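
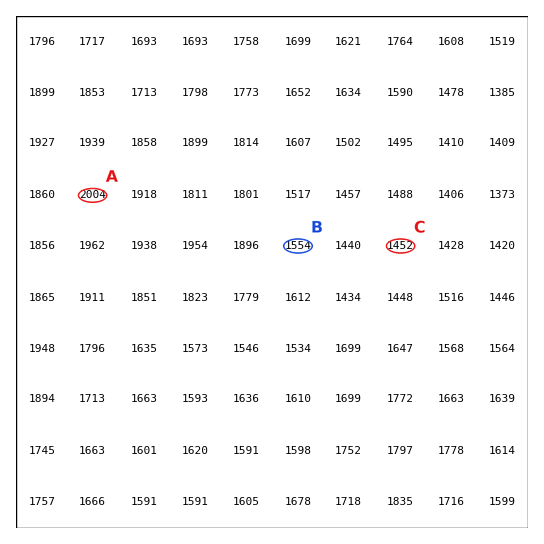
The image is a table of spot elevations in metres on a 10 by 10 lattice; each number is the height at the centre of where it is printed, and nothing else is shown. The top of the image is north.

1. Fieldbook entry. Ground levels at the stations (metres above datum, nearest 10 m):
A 2000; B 1550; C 1450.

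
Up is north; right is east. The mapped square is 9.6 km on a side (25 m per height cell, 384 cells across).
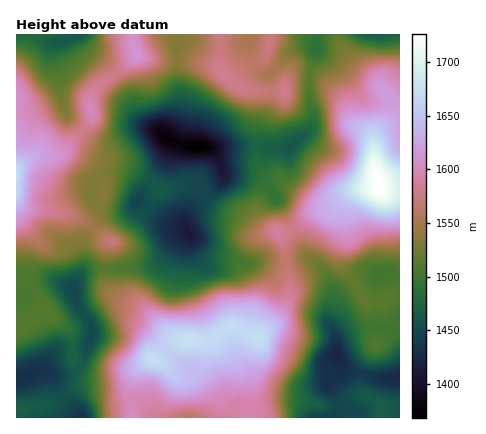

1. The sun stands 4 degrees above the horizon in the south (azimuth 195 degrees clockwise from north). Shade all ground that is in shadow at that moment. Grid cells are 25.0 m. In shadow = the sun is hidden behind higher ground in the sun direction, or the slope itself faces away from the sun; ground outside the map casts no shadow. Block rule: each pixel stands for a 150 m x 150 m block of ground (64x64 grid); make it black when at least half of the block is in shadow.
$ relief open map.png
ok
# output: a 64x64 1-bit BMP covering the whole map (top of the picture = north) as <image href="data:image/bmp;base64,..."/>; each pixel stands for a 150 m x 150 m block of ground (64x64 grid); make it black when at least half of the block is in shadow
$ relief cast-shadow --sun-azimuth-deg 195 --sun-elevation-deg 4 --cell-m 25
<image width="64" height="64" href="data:image/bmp;base64,Qk0+AgAAAAAAAD4AAAAoAAAAQAAAAEAAAAABAAEAAAAAAAACAAATCwAAEwsAAAIAAAAAAAAA////AAAAAAAAAAAAAAgAAAAAAAAAGAAAAAAAAAAIAADAAAAAAABwA8AAAAAAAHAfAAAAAAAAMD8AAAAAAAAAPAAAAAAAAAAAAAAAAAAAAAAAAAAAAAAAAAAB4AAAAAAAAAPgAAAAAAAAAeAAAAAAAAAAAAAAAAAAAAAAHgAA4AAAAAB/AAHgAADgAP+YM+AAAOAB/7x5gAABwAP/nPgAAAPAB///+AAAB8AP///4AAAHgB////gAAAcB////+AAAAAH////wAAAAAP////AAAAAAH///4AAAAAAH///gAAAAAAP//8AAAAAAA//8AAAAAAA//+AAAAAAAf//4AAAAAAB///AAAAAAAH//4B4AAAAAfx/AHgAAAAQ/A4AfAAAADD4AAB8AAAAAHgAPjwAAAAAOAB+PIAAAAAAAH4ZwAAAAAAAPADMAAAAAMA4AH8AAAAB/YAAPweAAAP/gAg/D8AAB//ACB8PwAAf/8AAHg9AAH//gAAADwAAf+YAAAAPA8B/gAAAAA8HwH8AAAAADwfAHAAAAAB+B8AAAAAAAPwHgAAAAAAA/A+AAAAAAADwHwAAAAAAAAA/AAAAAAABAH8AAAAAAAMA/jgAAAAAAwD+HAAAAAAAAP4cAAAAAAA//gwAAAABAD/+AAMAAAOAf//gB4AAAYB///AHAAABAf/8OAcAAAAD/w=="/>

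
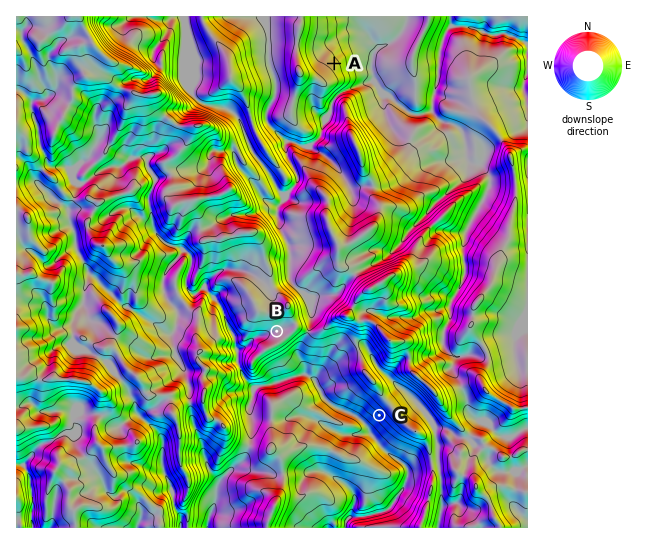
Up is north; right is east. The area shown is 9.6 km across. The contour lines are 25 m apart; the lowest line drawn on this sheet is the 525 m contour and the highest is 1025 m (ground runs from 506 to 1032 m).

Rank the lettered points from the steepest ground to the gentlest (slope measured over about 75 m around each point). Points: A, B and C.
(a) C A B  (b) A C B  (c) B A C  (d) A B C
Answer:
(a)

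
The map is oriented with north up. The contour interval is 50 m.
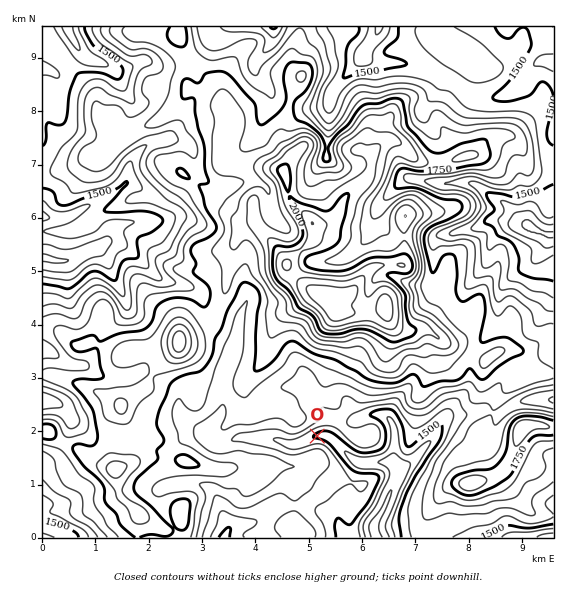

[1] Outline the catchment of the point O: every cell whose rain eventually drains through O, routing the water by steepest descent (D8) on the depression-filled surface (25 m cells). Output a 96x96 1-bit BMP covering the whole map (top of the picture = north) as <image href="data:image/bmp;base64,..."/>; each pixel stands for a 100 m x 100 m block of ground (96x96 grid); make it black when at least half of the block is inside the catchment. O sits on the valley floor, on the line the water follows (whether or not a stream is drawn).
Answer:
<image width="96" height="96" href="data:image/bmp;base64,Qk2+BAAAAAAAAD4AAAAoAAAAYAAAAGAAAAABAAEAAAAAAIAEAAATCwAAEwsAAAIAAAAAAAAA////AAAAAAAAAAAAAAAAAAAAAAAAAAAAAAAAAAAAAAAAAAAAAAAAAAAAAAAAAAAAAAAAAAAAAAAAAAAAAAAAAAAAAAAAAAAAAAAAAAAAAAAAAAAAAAAAAAAAAAAAAAAAAAAAAAAAAAAAAAAAAAAAAAAAAAAAAAAAAAAAAAAAAAAAAAAAAAAAAAAAAAAAAAAAAAAAAAAAAAAAAAAAAYAAAAAAAAAABgAD//8AAAAAAAAAB8A////AAAAAAAAAD//////gAAAAAAAAD//////wAAAAAAAAD//////wAAAAAAAAB//////wAAAAAAAAB//////gAAAAAAAAB//////AAAAAAAAAB/////+AAAAAAAAAB/////4AAAAAAAAAA/////4AAAAAAAAAAf///vwAAAAAAAAAAP///AAAAAAAAAAAAH///AAAAAAAAAAAAD///AAAAAAAAAAAAA///AAAAAAAAAAAAA///AAAAAAAAAAAAA///gAAAAAAAAAAAAf//wAAAAAAAAAAAAP//4AAAAAAAAAAAAH//8AAAAAAAAAAAAD//8AAAAAAAAAAAAB//8AAAAAAAAAAAAA//+AAAAAAAAAAAAA//+AAAAAAAAAAAAAD/+AAAAAAAAAAAAAB//AAAAAAAAAAAAAA//AAAAAAAAAAAAAAf/gAAAAAAAAAAAAAf/wAAAAAAAAAAAAAf/8AAAAAAAAAAAAAP/+AAAAAAAAAAAAAP//AAAAAAAAAAAAAP//AAAAAAAAAAAAAH/+AAAAAAAAAAAAAH/8AAAAAAAAAAAAAH/4AAAAAAAAAAAAAH/wAAAAAAAAAAAAAH/wAAAAAAAAAAAAAD/gAAAAAAAAAAAAAD/gAAAAAAAAAAAAAD/AAAAAAAAAAAAAAD+AAAAAAAAAAAAAAB8AAAAAAAAAAAAAAB4AAAAAAAAAAAAAAAwAAAAAAAAAAAAAAAAAAAAAAAAAAAAAAAAAAAAAAAAAAAAAAAAAAAAAAAAAAAAAAAAAAAAAAAAAAAAAAAAAAAAAAAAAAAAAAAAAAAAAAAAAAAAAAAAAAAAAAAAAAAAAAAAAAAAAAAAAAAAAAAAAAAAAAAAAAAAAAAAAAAAAAAAAAAAAAAAAAAAAAAAAAAAAAAAAAAAAAAAAAAAAAAAAAAAAAAAAAAAAAAAAAAAAAAAAAAAAAAAAAAAAAAAAAAAAAAAAAAAAAAAAAAAAAAAAAAAAAAAAAAAAAAAAAAAAAAAAAAAAAAAAAAAAAAAAAAAAAAAAAAAAAAAAAAAAAAAAAAAAAAAAAAAAAAAAAAAAAAAAAAAAAAAAAAAAAAAAAAAAAAAAAAAAAAAAAAAAAAAAAAAAAAAAAAAAAAAAAAAAAAAAAAAAAAAAAAAAAAAAAAAAAAAAAAAAAAAAAAAAAAAAAAAAAAAAAAAAAAAAAAAAAAAAAAAAAAAAAAAAAAAAAAAAAAAAAAAAAAAAAAAAAAAAAAAAAAAAAAAAAAAAAAAAAAAAAAAAAAAAAAAAAAAAAAAAAAAAAAAAAAAAAAAAAAAAAAAAAAAA="/>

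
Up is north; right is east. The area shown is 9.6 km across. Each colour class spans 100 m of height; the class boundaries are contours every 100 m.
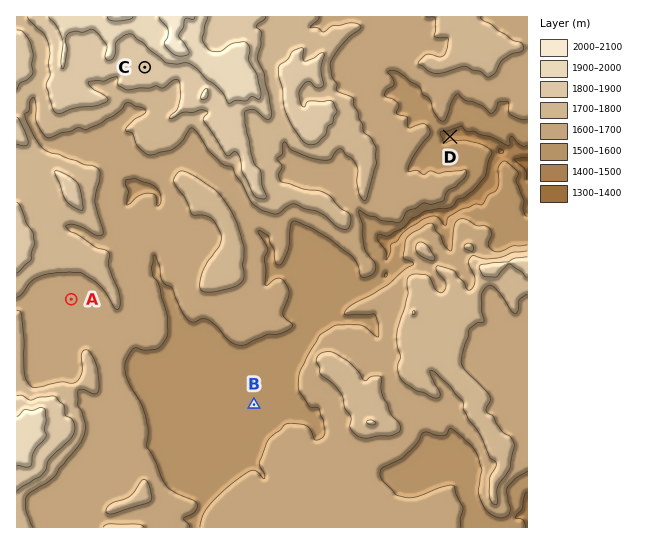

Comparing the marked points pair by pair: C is above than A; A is above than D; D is below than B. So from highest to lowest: C A B D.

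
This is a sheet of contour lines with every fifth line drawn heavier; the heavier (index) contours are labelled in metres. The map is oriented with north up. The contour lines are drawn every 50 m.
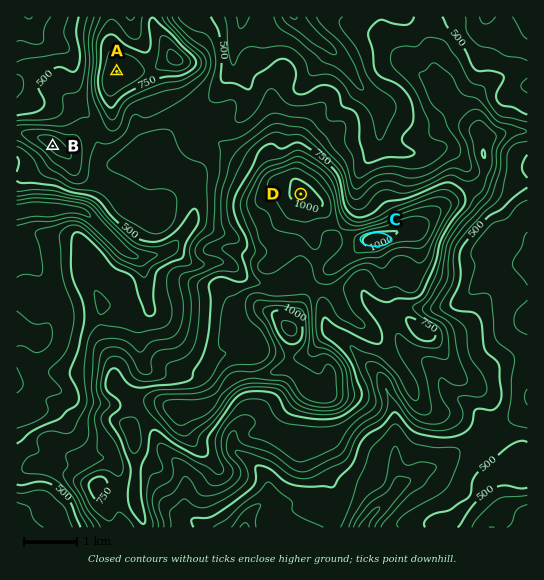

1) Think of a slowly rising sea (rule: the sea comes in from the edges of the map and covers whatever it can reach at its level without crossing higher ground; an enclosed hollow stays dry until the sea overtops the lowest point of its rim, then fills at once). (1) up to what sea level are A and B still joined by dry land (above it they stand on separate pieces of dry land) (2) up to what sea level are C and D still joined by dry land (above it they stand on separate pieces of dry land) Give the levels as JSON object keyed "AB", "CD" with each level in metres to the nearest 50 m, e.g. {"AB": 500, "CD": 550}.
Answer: {"AB": 600, "CD": 900}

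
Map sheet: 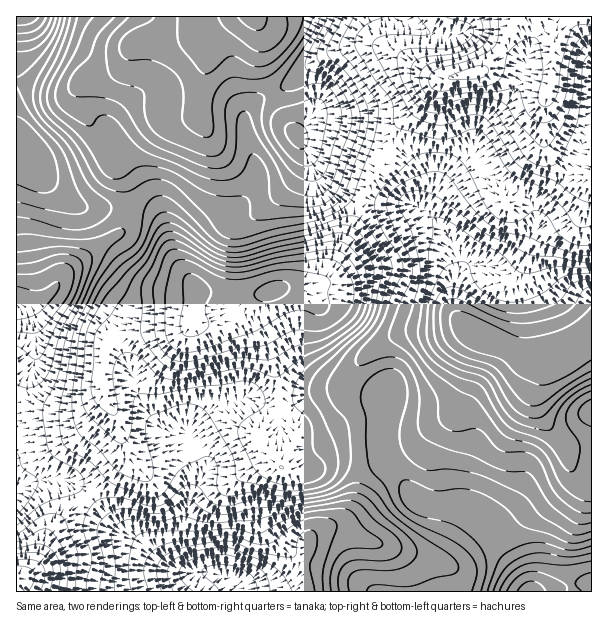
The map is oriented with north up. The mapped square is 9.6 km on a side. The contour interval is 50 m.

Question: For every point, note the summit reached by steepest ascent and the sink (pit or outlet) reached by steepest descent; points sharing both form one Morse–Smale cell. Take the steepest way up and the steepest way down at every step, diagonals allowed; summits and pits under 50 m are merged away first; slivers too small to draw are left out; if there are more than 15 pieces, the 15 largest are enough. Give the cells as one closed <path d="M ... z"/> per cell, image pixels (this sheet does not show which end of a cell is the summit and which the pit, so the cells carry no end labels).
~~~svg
<path d="M195 288l-4 37-21 5-41 2-15 5-8 5-4 29 0 19 14 27 8 35-2 7-6 9-28 29 25 27 30 20 24 21 15 6 31 1 11 4 9 4 7 7 0 5 168 0 1-8-3-12-10-18-9-7-25-7-24-11-12 0-10 4 25-11 8-9 5-9 4-19-2-66-6 1-30 14-23 0-1-5-14-22-8-44-8-21-13-24-1-9 2-7 6-6-47-1-12-3z"/><path d="M537 16l-21 1-10 24-8 15-12 12-9 5-33 6-11 8-11 15-26 27-6 12-6 21-20 35 4 3 15 4 31 1 15 9 13 13 8 10 10 24-6 26 0 22 3 8 7 8 15 11 16 6 29 16 42-3 26-20 0-167-31-12-7-5-8-10-2-36 8-22 2-47z"/><path d="M465 326l-10 0-21 6-27 0-23 10-13 8-21 24-6 12 2 15 10 17 21-4 9-9-2 20 1 31 25 38 13 10 17 2 18 0 16 10 14 14 34 46 8 16 22 0 21-8 18-1 1-100-8-2-10-8-10-29-20-24-8-18 0-12 6-25 8-8-26 1-17-10-28-12z"/><path d="M134 208l-6 1-6 21-56 41-16 23-15 8-19 3 1 187 22-12 20-2 13 4 17 14 27-28 6-9 2-7-8-35-14-27 0-19 4-29 8-5 15-5 41-2 22-6 2-39-19-25-11-32-6-9-12-8z"/><path d="M254 16l-20 0-18 10-10 11-11-1-19 6-36 0-8 5-8 15-11 11-26 7-5 10 2 20 42 73 2 24 18 4 12 8 6 9 10 29 11 17-3-16 11-21 19-17 25-12 11-13 6-12 2-16-9-27-3-21 4-11 12-10 10-4 1-5-9-23 0-28z"/><path d="M366 199l-4 2-2 12-32 63-4 4-13 4-30 4-14 4-13 10-2 7 1 9 13 24 8 21 8 44 14 22 1 5 23 0 35-17-11-21 2-15 10-16 15-15 13-8 23-10 27 0 21-6 11 0-9-9-3-8 0-22 6-26-10-24-8-10-13-13-15-9-31-1z"/><path d="M272 92l-17 10-9 11-2 6 3 21 9 27-2 16-6 12-11 13-30 15-14 14-9 15-2 12 4 9 8 14 7 5 27 4 23 0 30-8 21-2 19-4 7-6 32-63 4-13-32-14-16-15-18-34-16-23z"/><path d="M375 44l-22 2-26 9-21 13-18 17-16 8 10 21 16 23 18 34 16 15 31 13 7-16 14-21 6-21 6-12 26-27 11-15 11-7-10-2-33-23z"/><path d="M386 404l-9 10-18 2-3 3 2 66-3 15-6 13-8 9-21 8 18-1 24 11 25 7 13 13 6 12 4 20 118 0-2-8-10-17-28-37-14-14-16-10-18 0-17-2-13-10-25-38-1-31 2-11z"/><path d="M515 16l-261 1 8 21 0 28 4 15 5 11 2 0 15-7 18-17 18-12 36-12 15 0 14 5 49 30 39-6 9-5 14-17 12-24z"/><path d="M89 498l-35 29-8 10-10 29-10 10-10 3 1 13 223-1 0-4-7-7-9-4-11-4-31-1-15-6-24-21-30-20z"/><path d="M233 16l-216 0-1 65 34 10 15 1 19-12 18-2 11-5 11-11 8-15 8-5 36 0 19-6 11 1 10-11z"/><path d="M21 138l-5 0 0 165 11 1 8-2 15-8 16-23 38-29 13-7 9-11 2-15-44-1-10-4-31-27-9-25z"/><path d="M86 80l-21 12-15-1-33-9-1 55 8 2 7 8 12 30 31 27 10 4 44 0 0-13-2-12-42-73-2-20z"/><path d="M591 16l-53 1 16 19-2 47-8 22 2 36 8 10 34 17 4-1z"/>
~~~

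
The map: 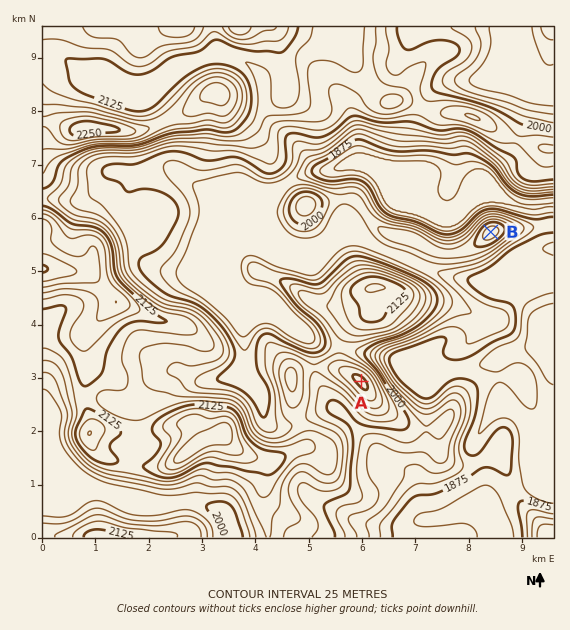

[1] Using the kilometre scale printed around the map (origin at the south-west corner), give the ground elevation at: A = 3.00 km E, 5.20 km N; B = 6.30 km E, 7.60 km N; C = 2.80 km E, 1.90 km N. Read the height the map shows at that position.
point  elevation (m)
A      1935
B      1935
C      2195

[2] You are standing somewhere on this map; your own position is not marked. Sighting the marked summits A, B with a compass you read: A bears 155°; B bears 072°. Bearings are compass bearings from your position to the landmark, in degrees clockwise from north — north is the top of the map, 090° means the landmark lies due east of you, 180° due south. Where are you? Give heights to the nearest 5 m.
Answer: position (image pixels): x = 318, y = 288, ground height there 2020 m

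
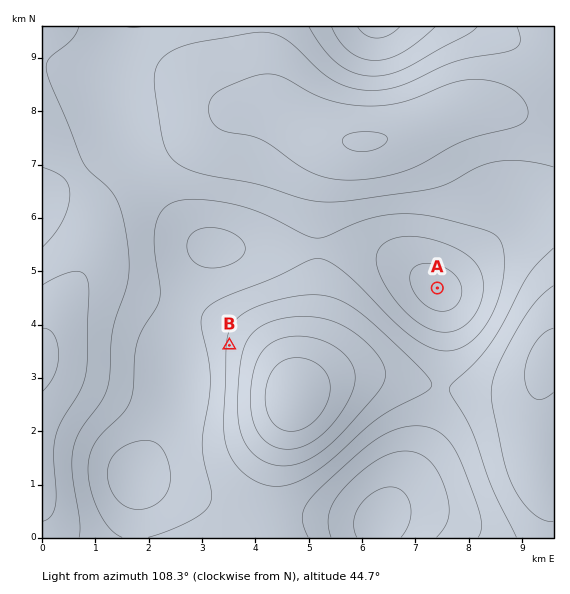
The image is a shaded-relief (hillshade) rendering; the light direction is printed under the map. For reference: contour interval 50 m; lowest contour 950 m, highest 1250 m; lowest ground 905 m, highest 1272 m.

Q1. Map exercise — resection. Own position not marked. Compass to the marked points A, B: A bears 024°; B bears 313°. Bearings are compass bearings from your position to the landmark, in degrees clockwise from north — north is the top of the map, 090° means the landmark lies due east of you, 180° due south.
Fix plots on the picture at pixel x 358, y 466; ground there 1180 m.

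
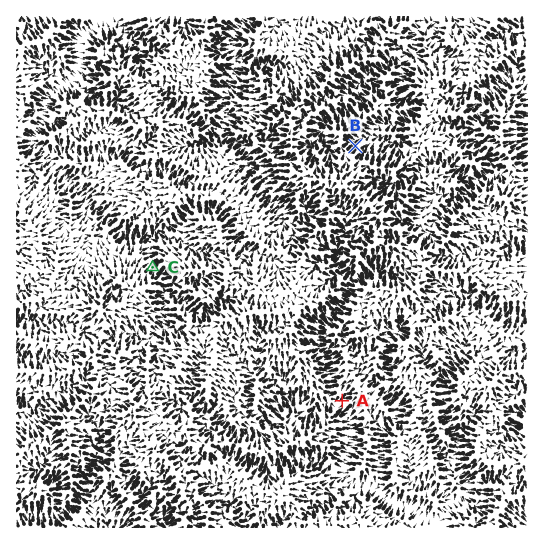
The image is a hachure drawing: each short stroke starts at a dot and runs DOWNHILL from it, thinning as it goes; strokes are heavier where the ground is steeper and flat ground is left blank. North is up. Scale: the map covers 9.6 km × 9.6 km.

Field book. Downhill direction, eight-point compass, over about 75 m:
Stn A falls SW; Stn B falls NE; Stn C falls NE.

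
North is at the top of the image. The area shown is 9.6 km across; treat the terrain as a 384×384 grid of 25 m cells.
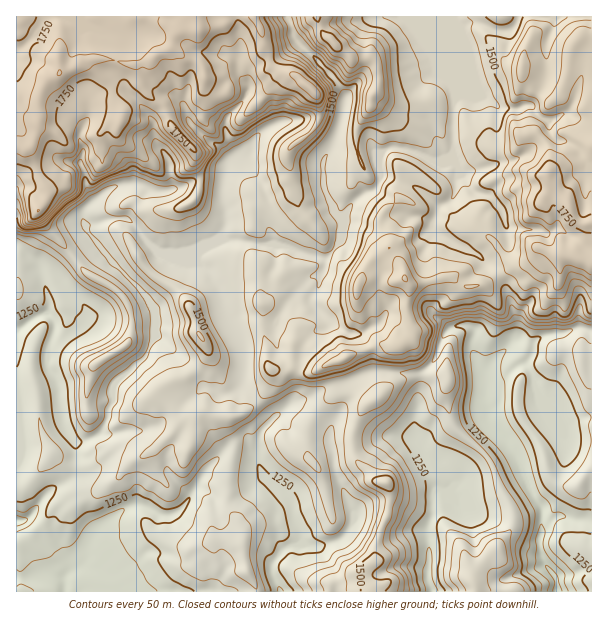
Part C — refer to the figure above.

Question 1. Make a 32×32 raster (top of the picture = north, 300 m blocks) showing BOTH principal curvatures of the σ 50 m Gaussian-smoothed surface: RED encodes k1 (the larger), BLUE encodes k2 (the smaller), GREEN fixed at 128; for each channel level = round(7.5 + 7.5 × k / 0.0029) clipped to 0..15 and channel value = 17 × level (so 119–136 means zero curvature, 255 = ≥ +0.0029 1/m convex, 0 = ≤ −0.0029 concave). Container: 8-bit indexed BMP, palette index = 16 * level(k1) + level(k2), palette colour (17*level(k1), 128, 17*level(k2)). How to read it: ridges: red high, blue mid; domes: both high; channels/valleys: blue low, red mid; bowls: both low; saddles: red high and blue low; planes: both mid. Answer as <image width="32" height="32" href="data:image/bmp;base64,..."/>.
<image width="32" height="32" href="data:image/bmp;base64,Qk02CAAAAAAAADYEAAAoAAAAIAAAACAAAAABAAgAAAAAAAAEAAATCwAAEwsAAAABAAAAAAAAAIAAABGAAAAigAAAM4AAAESAAABVgAAAZoAAAHeAAACIgAAAmYAAAKqAAAC7gAAAzIAAAN2AAADugAAA/4AAAACAEQARgBEAIoARADOAEQBEgBEAVYARAGaAEQB3gBEAiIARAJmAEQCqgBEAu4ARAMyAEQDdgBEA7oARAP+AEQAAgCIAEYAiACKAIgAzgCIARIAiAFWAIgBmgCIAd4AiAIiAIgCZgCIAqoAiALuAIgDMgCIA3YAiAO6AIgD/gCIAAIAzABGAMwAigDMAM4AzAESAMwBVgDMAZoAzAHeAMwCIgDMAmYAzAKqAMwC7gDMAzIAzAN2AMwDugDMA/4AzAACARAARgEQAIoBEADOARABEgEQAVYBEAGaARAB3gEQAiIBEAJmARACqgEQAu4BEAMyARADdgEQA7oBEAP+ARAAAgFUAEYBVACKAVQAzgFUARIBVAFWAVQBmgFUAd4BVAIiAVQCZgFUAqoBVALuAVQDMgFUA3YBVAO6AVQD/gFUAAIBmABGAZgAigGYAM4BmAESAZgBVgGYAZoBmAHeAZgCIgGYAmYBmAKqAZgC7gGYAzIBmAN2AZgDugGYA/4BmAACAdwARgHcAIoB3ADOAdwBEgHcAVYB3AGaAdwB3gHcAiIB3AJmAdwCqgHcAu4B3AMyAdwDdgHcA7oB3AP+AdwAAgIgAEYCIACKAiAAzgIgARICIAFWAiABmgIgAd4CIAIiAiACZgIgAqoCIALuAiADMgIgA3YCIAO6AiAD/gIgAAICZABGAmQAigJkAM4CZAESAmQBVgJkAZoCZAHeAmQCIgJkAmYCZAKqAmQC7gJkAzICZAN2AmQDugJkA/4CZAACAqgARgKoAIoCqADOAqgBEgKoAVYCqAGaAqgB3gKoAiICqAJmAqgCqgKoAu4CqAMyAqgDdgKoA7oCqAP+AqgAAgLsAEYC7ACKAuwAzgLsARIC7AFWAuwBmgLsAd4C7AIiAuwCZgLsAqoC7ALuAuwDMgLsA3YC7AO6AuwD/gLsAAIDMABGAzAAigMwAM4DMAESAzABVgMwAZoDMAHeAzACIgMwAmYDMAKqAzAC7gMwAzIDMAN2AzADugMwA/4DMAACA3QARgN0AIoDdADOA3QBEgN0AVYDdAGaA3QB3gN0AiIDdAJmA3QCqgN0Au4DdAMyA3QDdgN0A7oDdAP+A3QAAgO4AEYDuACKA7gAzgO4ARIDuAFWA7gBmgO4Ad4DuAIiA7gCZgO4AqoDuALuA7gDMgO4A3YDuAO6A7gD/gO4AAID/ABGA/wAigP8AM4D/AESA/wBVgP8AZoD/AHeA/wCIgP8AmYD/AKqA/wC7gP8AzID/AN2A/wDugP8A/4D/AKeHhoiHh4eGhoaVhZXngKW2x5anyMmSk7bIpNPHs5Knl4eHh4eHd4eXl4eGx5STp5aEx9jFk4KFqLem14NwlpWYh4eGh4eHhpaYmIe3hYWFdJJkxsa3g4TYo9q1hKO4qLSnh5Z2h4enl4eXh6iXl4aFyIKE9nNztrVzlNaWgaeGo7SXp5ZzlIOThJiWmIeGhYbYhGP3lpWVdnd22KaShIWog5aYp6eEl8mClqeGhoZ1hsaClfW3hYaHhqfHgZe3p5anhoaGt5anlMaDp4Z2hYXHo5Xm6aaFh4d214WC2JTHdqiohZeGuKiE2ISVpnSXuLiCyKaWhXWHdaXXg4XXdZV2t4WDk5WFlqanpoWEhLmXl3PXhHR1dpbH5oN0xpZ2lYa3c8bFtJaFlpemx8eUg5endKamhoWFltZjhaa3dnaVhreD1qaCuJiHhpeGlsWEc5anlci5hnO3tXR2toZ3dqeWp3O1xnGXqKiXdZZ1pciDo4KEhri2k7fZg3a2loZ1p7aElMj4lYCGl6WmpoS2x7X398VxgJKhxMeDhpaUqIWnpZSFlKX355KEhPilhLWFp4SW6PTo2dqgxoOWhZWot6eUx5WGdGT2g4TX53SFt3WnhoSRkpWn6aCgcrRzkoCAkZaTl4d2ZPeDdPeUdYW3hZeFhMamhNaRsKWE18LV1/jRqJaXhIT2tIK155WGhbiXhoWV56aExbSlx8fnkaPG16CXhnTG96SA57aFhoeGp5eHhoTGx5X4pLe4prSVlpXUpZZ0leZ1cteldXeHl5e5lpaUk4PXlsdzl4aDhaW3p8e3gZT3hoSX1oKGhoaFlJSEhae1c7a4t4SFhJa3gtijppXy5XB0hbSCqJeGloWXl4aX2JWFlraEpIWomJeBwqOkxsD5pYCDt8e3xvi1hIeXlbeWhJSUx7bHk4Wnk3PJt9eEorfo07FwgoCAkOWDl5WWx4WFqKKjpZW4hKS0pZW2poWUpqWw+saS+LD3s3KHhKfWdIaW1pLIt4SFhJOkx9mXdriVtLDXpOakcPf3kXOEyPZzdLakkpKThoWYlsVyxZWVhra3oMjHhJD389DB1XCTxveAxZOnp5eXlJiU18izt5eHt3WWhai3kfaA15D1x3Bw4bKR+KWGh5eUh4SyorKCloa2hXaGppLGlJO42LDltbX7xGD4x4WXqIV2dMajxreWdbjIhZaGlpeFg+imkqWn+OeQ07DWdXaGh4aGtrd0t4aGlre3t7ent6a2tYWEptS2gKL41LaFh4d3hZe1yISnh5V2t3aGdnaGppSmdXTXtmC0+ca2t4aGh4eFyIPng6iXmHWmh4eHh4aXl7e3k/eUoOfDY3OUhYeHh5WkkcWilLQ="/>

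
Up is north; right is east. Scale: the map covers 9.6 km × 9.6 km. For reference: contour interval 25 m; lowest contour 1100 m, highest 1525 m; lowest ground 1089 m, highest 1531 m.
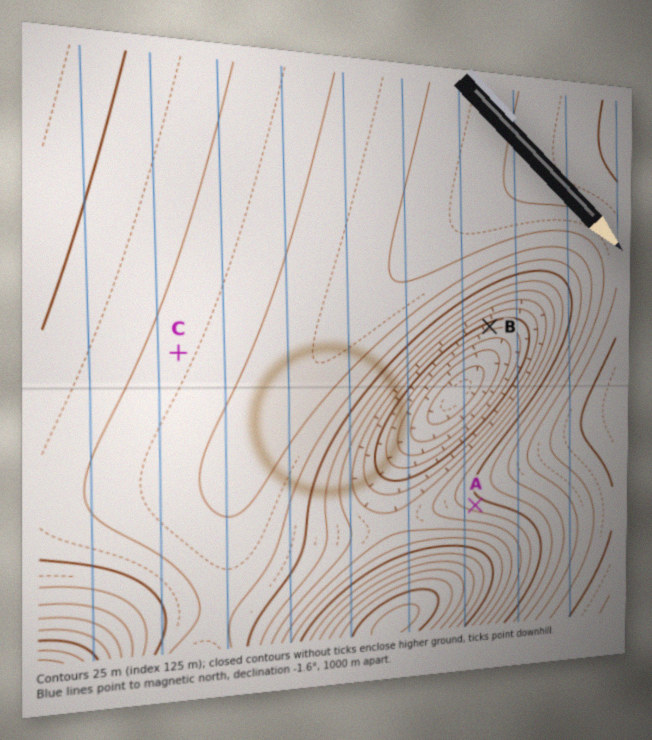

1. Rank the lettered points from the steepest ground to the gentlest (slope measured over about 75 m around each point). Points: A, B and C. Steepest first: B A C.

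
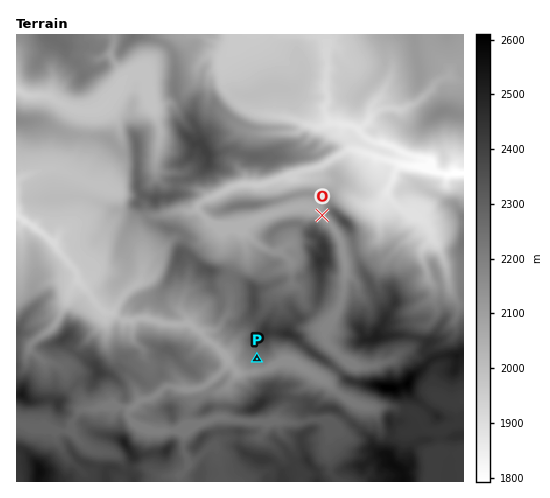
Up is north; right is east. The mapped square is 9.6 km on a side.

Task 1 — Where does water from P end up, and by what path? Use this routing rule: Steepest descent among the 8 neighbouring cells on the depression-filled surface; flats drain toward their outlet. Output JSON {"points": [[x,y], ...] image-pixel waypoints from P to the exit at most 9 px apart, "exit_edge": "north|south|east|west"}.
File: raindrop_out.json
{"points": [[257, 359], [256, 368], [249, 373], [239, 373], [232, 366], [224, 357], [217, 347], [208, 340], [200, 331], [190, 324], [181, 324], [172, 324], [162, 323], [153, 320], [144, 318], [134, 320], [125, 320], [116, 315], [106, 312], [97, 305], [91, 296], [83, 287], [78, 278], [74, 269], [67, 260], [59, 250], [52, 241], [42, 233], [33, 227], [24, 221], [17, 217]], "exit_edge": "west"}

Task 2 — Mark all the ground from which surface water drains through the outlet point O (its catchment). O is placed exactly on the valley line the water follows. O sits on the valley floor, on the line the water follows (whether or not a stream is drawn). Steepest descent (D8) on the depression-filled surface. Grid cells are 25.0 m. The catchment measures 5.085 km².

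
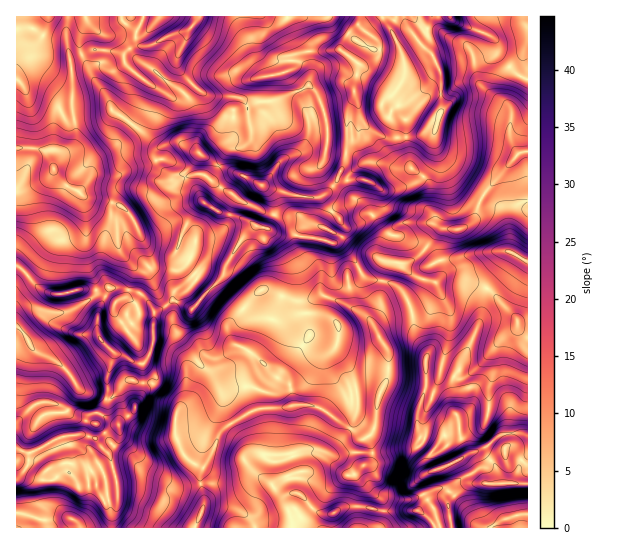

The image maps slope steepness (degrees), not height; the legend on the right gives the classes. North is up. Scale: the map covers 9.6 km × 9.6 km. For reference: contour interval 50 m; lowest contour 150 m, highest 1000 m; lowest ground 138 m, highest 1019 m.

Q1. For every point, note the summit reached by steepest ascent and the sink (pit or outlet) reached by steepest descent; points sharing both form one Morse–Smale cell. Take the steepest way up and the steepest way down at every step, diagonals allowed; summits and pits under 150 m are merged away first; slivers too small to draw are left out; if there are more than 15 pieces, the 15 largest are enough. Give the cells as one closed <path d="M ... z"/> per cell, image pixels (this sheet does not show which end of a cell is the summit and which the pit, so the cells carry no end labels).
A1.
<path d="M431 16l-188 0 1 11 5 11 4 21 10 16 8 1 16-5 17 20 5 14 0 28-2 8-8 11-16 8 1-9-11-29-18-17-6 0-16 6-1 26-26 19-27-13-8 0-12 4-48-38-6-15-13-17-9-22-10 2-2 2 1 51 4 17 0 11-3 7-10 9-9 13-9-16-10-3-19 1 0 116 23 23 11 5 9 2 19-6 19 2 12-3-4 9 10 5 0 12 11 15 13-12-2-11-6-6-7-2 4-5 5-18 0-10 18 13 9 20 6 7 8-5 17 9 32-32 4-14 17-28 11-10 7 3 7-1 6-14 0-7-6-13-6-8 27 10 29 2 16-12 10-23 2-43 8-23 8 26 7 9 11 5 8 3 24-2 23-8 5-18-1-40-8-17-13-12 8-8z"/><path d="M386 281l-3 0-2 5-1 25-8 11 16 29 0 24-11 26-4 30-6 6-5 2-9-10-32-21-8-3-19 0-5-20-18-12-8-10-16 16 0 15 6 16-26 15-8 9-4 13-14 24-1 11 4 13 0 11-9 22 239 0-1-5-14-13 8-10 6-3 9 0 5 6 20-19 33-1-5-18-12-12-7-2 13-6 12-10 21-2 6 2 0-109-10-2-1-5-26-28-2-2-4 2-8 38-16 32-2 10-6 7 2 33-2 1-11-13-18-8 3-6 0-34-12-18-3-22-7-16-7-8z"/><path d="M267 187l-3 0 5 6 6 13 0 7-6 14-7 1-7-3-11 10-17 28-4 14-32 32-17-9-7 5 5 10 1 11 6 9 16 17 18 7 5 0 8-4 11-10 9 4 17 14 8 10 18 12 5 20 19 0 8 3 32 21 9 10 3 0 8-8 4-30 11-26 0-24-16-29 9-15-1-13 3-12-18-5-14-23-15-12 5-4 4-9-5-10-19-22-31-2z"/><path d="M450 16l-17 0-5 9-1 9-8 8 13 12 9 24 0 33-8 23 2 21-4 12-13 14-27 10-8 0-17-11-23 0-5-3-3 8-15 12 20 22 5 10-4 9-5 4 15 12 10 20 10 6 12 1 6-18 14 1 12-5 26-30 18 0 10-4 4-4 6-18 8-13 32-37 9-2 0-72-13-6-16-18-2-12-6-7-32-12z"/><path d="M242 16l-45 0-2 7-8 8-16 4-20 10-14 0-14 10-12-4-18-2-10 4 0 5 9 19 13 17 6 15 28 20 18 16 4 2 10-4 8 0 27 13 26-19 1-26 16-6 6 0 18 17 11 29-1 9 16-8 8-11 2-8 0-28-5-14-17-20-16 5-8-1-10-16-4-21-5-11z"/><path d="M133 380l-6 0-14 17-6 2-6 14 8 7 9 4 2 7-4 12-11 8 6 7 6 25 0 22-5 10 0 12 82 1 10-22 0-11-4-13 3-13-19-14-8-17-1-13 4-19-28-23-13 0z"/><path d="M166 305l-11 8-2 30-8 20-6 1-17-9-9-2-6 25 0 20 6-1 14-17 24 3 12 12 14 8 2 7-4 15 1 13 8 17 10 9 9 4 12-21 4-13 8-9 26-15-6-16 0-15 16-16-9-8-16-10-20 14-5 0-18-7-19-21-4-16z"/><path d="M85 16l-69 1 0 130 19 1 10 3 9 16 9-13 10-9 3-7 0-11-4-17-1-51 10-5-1-17 7-14z"/><path d="M438 232l-23 27-12 5-14-1-6 18 15 6 11 16 4 14 2 16 12 18 0 34-3 6 18 8 12 13-1-34 6-7 2-10 16-32 10-40-37-16-13 8 4-7 0-9-6-22z"/><path d="M527 152l-8 1-32 37-8 13-6 18-4 4-10 4-17 0-3 4-4 10 6 22 0 14 9-6 37 15 20-23 4-13 12 8 5 1z"/><path d="M53 403l-14 0-5 2-18 17 0 56 2 1 4-4 5 0 12 5 14 0 10-8 6 0 10 13 16 0 10 16 12-2 0-16-6-25-6-7 4 0 10-12 0-14-20-12-6 0-6 5-5 15-19 4-4-14-2-17z"/><path d="M102 295l-8 1-27 16-8 1-18-4-12 0-12 9-1 8 7 5 8 15 7 7 24 12 20 26 24 8 2-5-1-16 6-25-13-14-3-6 0-18 8-18z"/><path d="M355 96l-7 17-1 40-2 9-6 16 4 2 23 0 17 11 15-2 20-8 14-16 3-10 0-24-8 0-14 6-24 2-8-3-11-5-7-9z"/><path d="M17 327l-1 94 2 0 11-12 10-6 14 0 4 3 2 17 4 14 19-4 5-15 6-5 8 2 6-16-25-8-20-26-24-12-7-7-8-15z"/><path d="M69 472l-6 0-10 8-14 0-12-5-5 0-5 4-1 34 25 7 30-1 8 6 0 3 32 0 1-13 4-6 1-10-12 2-10-16-16 0z"/>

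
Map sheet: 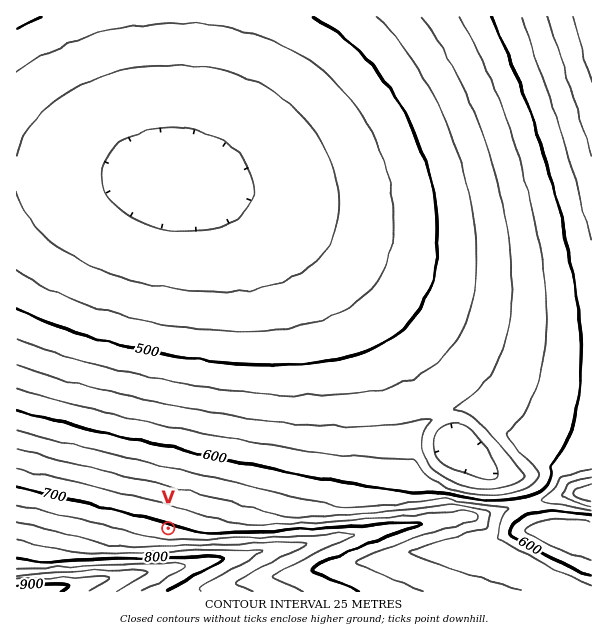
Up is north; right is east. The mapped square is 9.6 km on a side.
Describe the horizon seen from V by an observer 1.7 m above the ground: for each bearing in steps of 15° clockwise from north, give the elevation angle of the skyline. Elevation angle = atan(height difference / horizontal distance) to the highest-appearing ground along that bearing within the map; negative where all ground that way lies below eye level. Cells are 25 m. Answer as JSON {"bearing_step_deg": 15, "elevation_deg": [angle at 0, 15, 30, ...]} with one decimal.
{"bearing_step_deg": 15, "elevation_deg": [-1.5, -1.4, -0.8, -0.2, -0.7, -0.8, 0.1, 2.8, 5.6, 8.0, 9.9, 11.0, 11.5, 11.2, 10.1, 8.3, 5.9, 2.6, 1.2, -0.1, -1.4, -2.3, -2.7, -1.3]}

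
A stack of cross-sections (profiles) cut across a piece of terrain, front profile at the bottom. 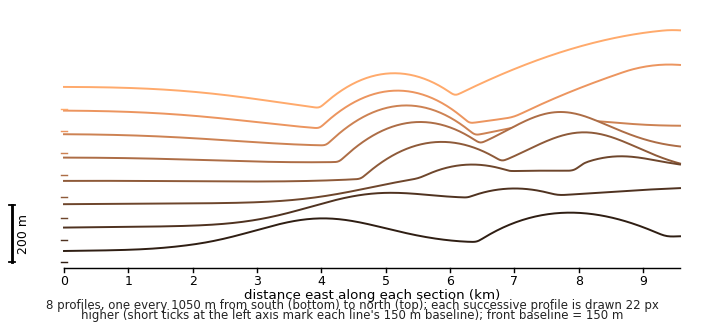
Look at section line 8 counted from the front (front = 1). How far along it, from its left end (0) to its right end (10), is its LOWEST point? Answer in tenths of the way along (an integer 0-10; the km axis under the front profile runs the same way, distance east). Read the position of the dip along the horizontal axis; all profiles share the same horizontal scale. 4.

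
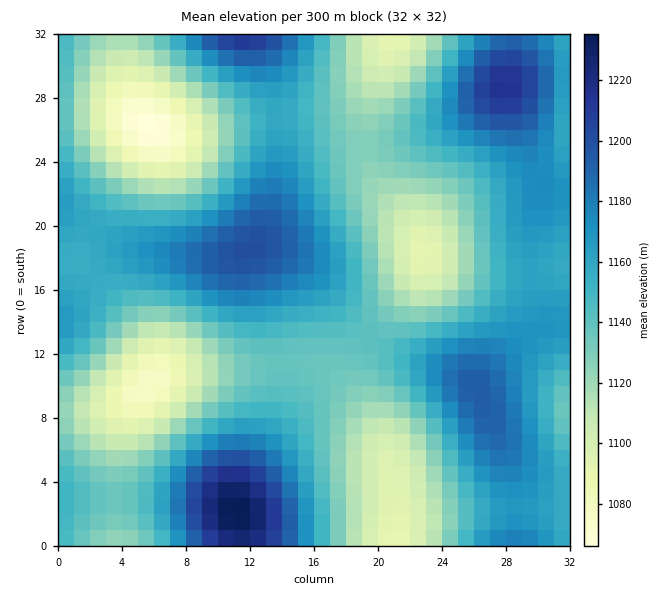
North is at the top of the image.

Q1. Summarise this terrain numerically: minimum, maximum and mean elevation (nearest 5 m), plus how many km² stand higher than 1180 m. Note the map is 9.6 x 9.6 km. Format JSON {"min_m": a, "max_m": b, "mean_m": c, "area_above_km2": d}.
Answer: {"min_m": 1065, "max_m": 1235, "mean_m": 1145, "area_above_km2": 13.6}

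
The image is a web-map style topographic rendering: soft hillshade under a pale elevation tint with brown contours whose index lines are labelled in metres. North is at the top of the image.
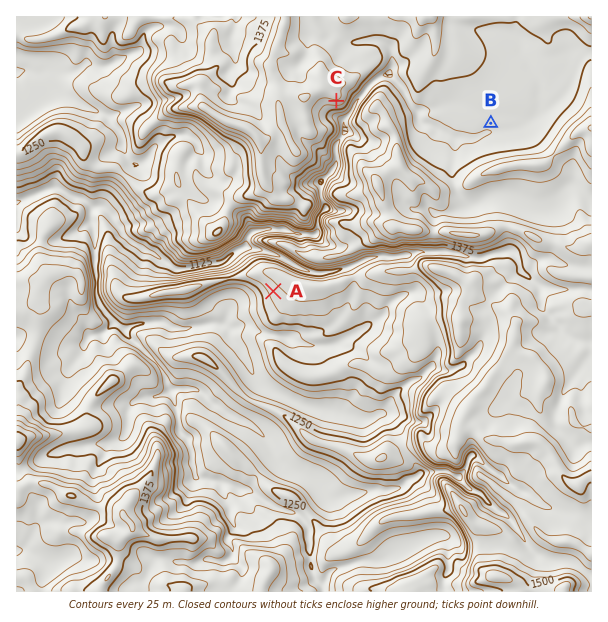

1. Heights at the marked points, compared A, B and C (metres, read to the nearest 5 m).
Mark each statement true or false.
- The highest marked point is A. false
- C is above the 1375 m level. true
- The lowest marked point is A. true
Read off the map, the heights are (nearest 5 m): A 1285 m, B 1355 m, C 1420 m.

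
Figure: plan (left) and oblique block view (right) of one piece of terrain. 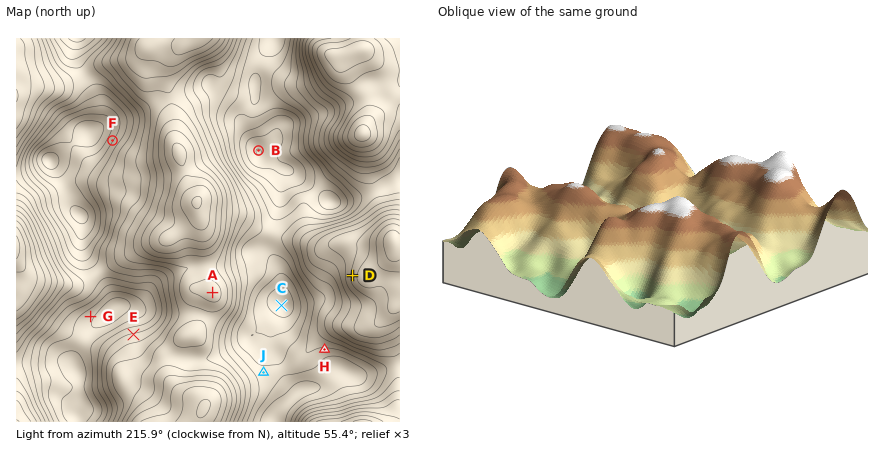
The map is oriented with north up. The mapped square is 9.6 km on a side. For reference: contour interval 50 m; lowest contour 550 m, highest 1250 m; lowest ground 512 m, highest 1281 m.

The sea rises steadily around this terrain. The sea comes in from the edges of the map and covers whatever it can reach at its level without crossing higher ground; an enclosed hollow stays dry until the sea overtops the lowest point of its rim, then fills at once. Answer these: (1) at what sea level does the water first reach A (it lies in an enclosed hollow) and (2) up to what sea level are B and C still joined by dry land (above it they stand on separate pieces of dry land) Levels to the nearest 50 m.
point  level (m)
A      800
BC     1000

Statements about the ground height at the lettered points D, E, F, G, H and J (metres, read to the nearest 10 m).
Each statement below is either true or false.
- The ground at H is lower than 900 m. false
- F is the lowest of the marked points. false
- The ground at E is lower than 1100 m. true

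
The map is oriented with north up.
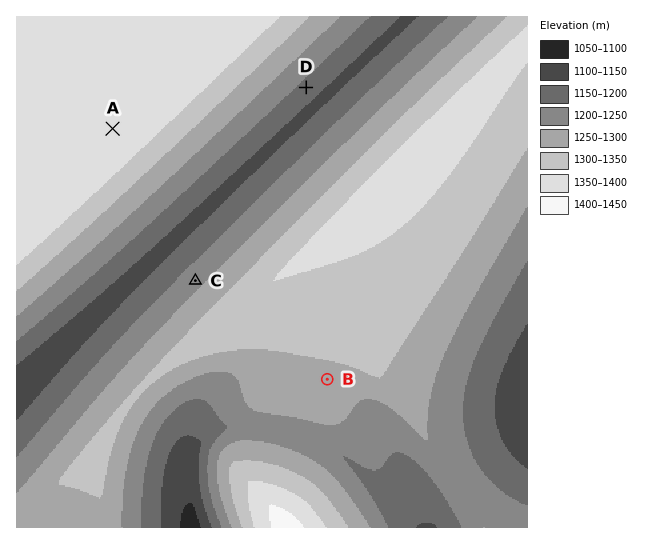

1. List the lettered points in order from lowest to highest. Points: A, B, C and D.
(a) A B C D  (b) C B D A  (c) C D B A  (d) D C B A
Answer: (d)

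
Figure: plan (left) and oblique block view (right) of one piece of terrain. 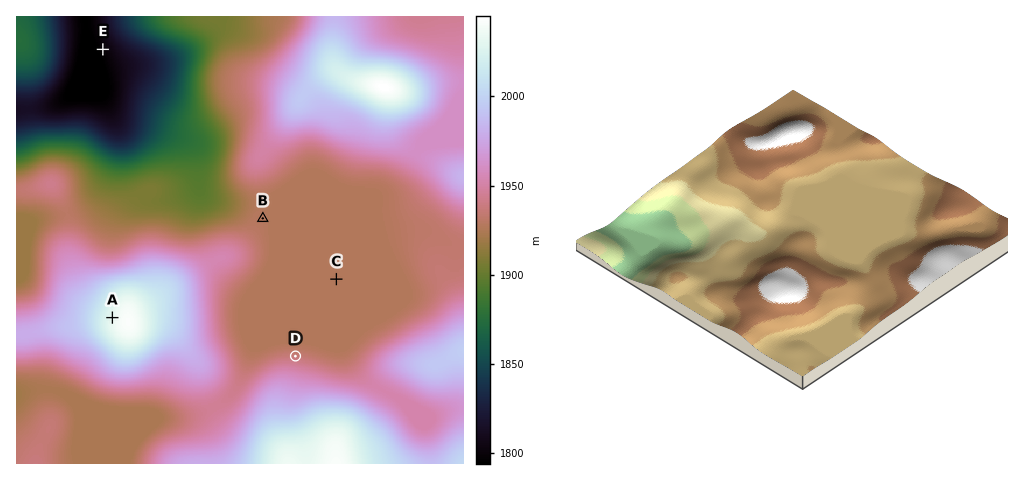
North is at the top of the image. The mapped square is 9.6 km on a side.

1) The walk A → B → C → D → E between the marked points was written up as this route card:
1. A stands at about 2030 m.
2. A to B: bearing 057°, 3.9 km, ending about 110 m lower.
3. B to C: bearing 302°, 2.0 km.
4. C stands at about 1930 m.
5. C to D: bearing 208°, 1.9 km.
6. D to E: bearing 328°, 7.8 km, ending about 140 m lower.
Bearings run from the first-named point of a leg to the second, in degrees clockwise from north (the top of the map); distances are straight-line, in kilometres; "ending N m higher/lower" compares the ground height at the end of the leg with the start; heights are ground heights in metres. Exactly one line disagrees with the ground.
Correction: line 3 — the bearing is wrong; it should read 130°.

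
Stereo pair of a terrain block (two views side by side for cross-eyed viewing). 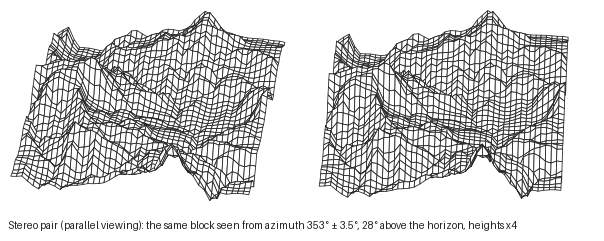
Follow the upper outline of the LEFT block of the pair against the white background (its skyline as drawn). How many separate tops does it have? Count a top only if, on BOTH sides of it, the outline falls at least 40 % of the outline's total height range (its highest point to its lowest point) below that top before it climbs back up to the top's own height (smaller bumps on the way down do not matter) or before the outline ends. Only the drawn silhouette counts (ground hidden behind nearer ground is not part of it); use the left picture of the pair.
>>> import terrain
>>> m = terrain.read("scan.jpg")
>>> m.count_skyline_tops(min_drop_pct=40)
0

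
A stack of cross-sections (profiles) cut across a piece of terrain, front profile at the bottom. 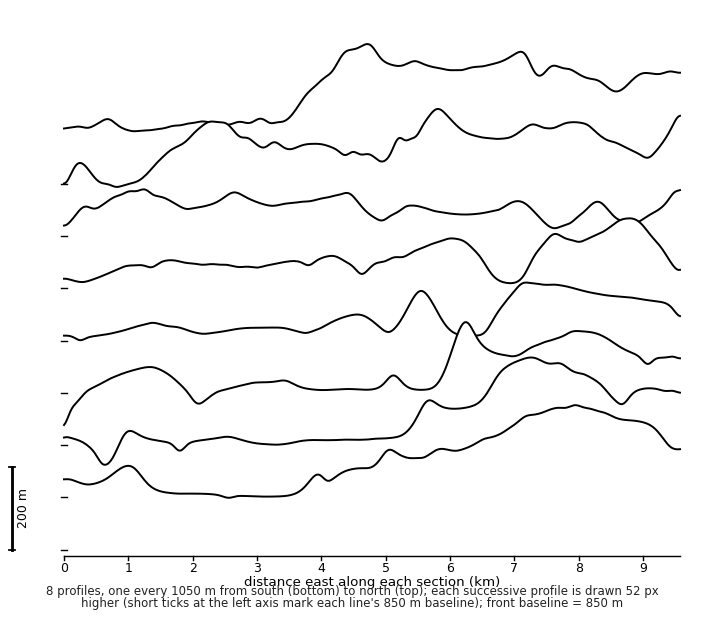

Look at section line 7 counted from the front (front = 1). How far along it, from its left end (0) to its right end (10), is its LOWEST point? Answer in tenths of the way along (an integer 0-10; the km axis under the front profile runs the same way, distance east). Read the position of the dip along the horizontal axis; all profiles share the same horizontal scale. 1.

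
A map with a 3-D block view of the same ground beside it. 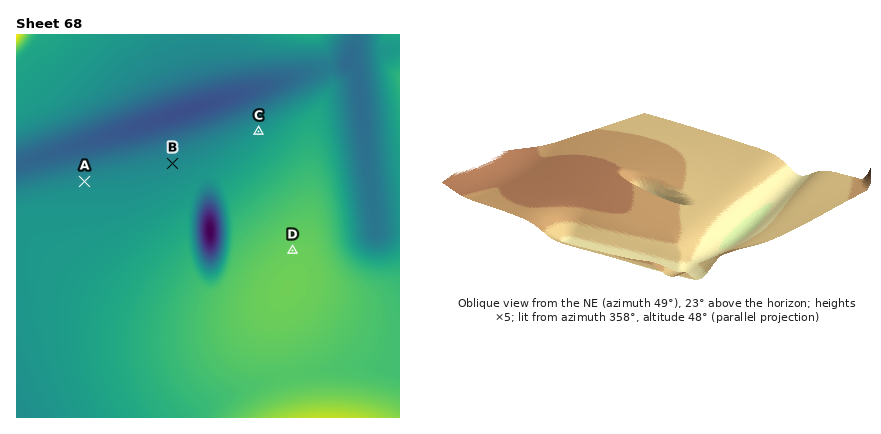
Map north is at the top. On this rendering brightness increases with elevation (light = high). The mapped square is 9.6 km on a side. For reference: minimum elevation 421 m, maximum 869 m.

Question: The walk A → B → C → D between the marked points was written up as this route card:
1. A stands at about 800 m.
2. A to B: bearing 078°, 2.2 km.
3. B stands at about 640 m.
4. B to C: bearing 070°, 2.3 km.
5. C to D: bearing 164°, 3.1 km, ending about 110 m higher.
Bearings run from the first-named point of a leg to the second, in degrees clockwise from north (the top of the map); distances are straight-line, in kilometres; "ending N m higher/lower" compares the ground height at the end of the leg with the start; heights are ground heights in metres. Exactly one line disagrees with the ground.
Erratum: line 1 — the height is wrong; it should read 640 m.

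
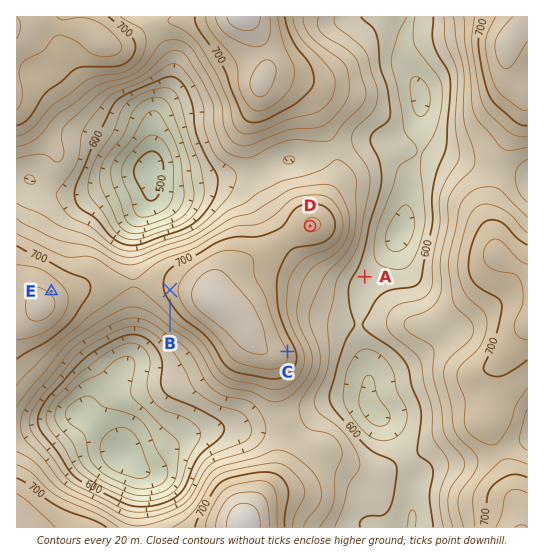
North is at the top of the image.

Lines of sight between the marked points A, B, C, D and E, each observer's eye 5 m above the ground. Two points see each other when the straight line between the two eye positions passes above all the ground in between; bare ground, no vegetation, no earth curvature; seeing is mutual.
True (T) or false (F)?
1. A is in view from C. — T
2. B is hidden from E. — F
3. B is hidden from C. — T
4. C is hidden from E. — T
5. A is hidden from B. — T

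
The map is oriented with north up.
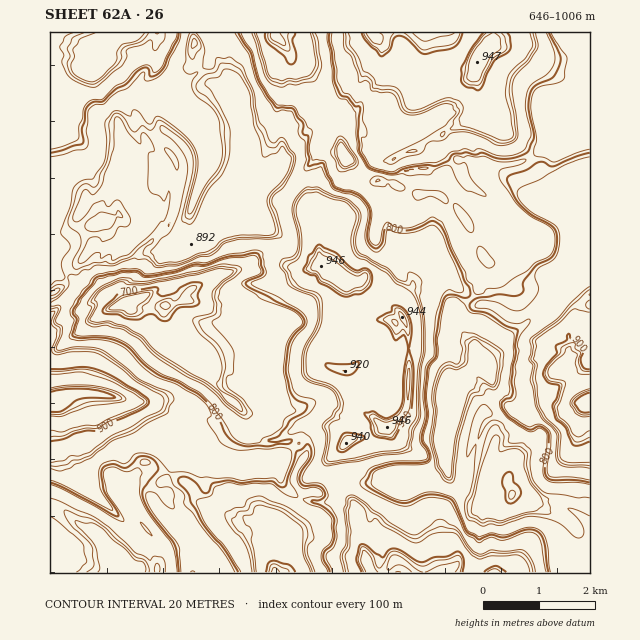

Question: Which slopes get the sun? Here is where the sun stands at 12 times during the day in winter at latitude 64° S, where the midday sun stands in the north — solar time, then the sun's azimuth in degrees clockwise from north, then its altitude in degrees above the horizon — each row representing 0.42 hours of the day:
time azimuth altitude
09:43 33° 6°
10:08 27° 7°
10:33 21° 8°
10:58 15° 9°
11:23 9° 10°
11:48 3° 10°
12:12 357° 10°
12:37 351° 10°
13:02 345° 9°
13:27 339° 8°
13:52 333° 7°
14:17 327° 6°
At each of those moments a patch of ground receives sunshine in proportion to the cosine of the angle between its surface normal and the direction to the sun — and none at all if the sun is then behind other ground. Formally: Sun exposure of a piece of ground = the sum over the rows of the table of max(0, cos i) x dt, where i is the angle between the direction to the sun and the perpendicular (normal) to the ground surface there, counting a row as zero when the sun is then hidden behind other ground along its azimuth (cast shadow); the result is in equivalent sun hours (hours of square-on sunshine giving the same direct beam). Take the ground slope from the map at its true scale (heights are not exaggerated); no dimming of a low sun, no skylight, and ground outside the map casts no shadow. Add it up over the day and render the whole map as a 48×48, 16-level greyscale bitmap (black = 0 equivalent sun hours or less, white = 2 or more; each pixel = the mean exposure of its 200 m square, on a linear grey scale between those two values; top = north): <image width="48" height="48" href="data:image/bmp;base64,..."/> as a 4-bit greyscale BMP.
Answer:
<image width="48" height="48" href="data:image/bmp;base64,Qk32BAAAAAAAAHYAAAAoAAAAMAAAADAAAAABAAQAAAAAAIAEAAATCwAAEwsAABAAAAAAAAAAAAAAABEREQAiIiIAMzMzAERERABVVVUAZmZmAHd3dwCIiIgAmZmZAKqqqgC7u7sAzMzMAN3d3QDu7u4A////AFVCVUIkVYZmpmIDNCRDajO8h0aNloZ1VWZmZCEzRWZph2VVRXZ3qb2Zzbvt3LZmZmZoQhRUJGaLaGVVZ6d6lpeWZpqZmGdmZmeUAUVSJWe2mFVURVVmZq3Mqs7e3sxmdncgADUxVmpmZTMhFDVWe7Zouqvu65iIVVEABIQkdohUERABMQRmyWdmZpdmacpTZhABWlRGZXEjMQERNWWtiu3bvWNVZ0IiEgFFdUSFSVIQAAAGEDVmhTRYl2RVUzEQABJFURNoYhMyMzJDZDEiAAATelVFNDQRAAABIBEiRVVVZVVTlhAAAAABhVU1RFVQAEMhAjITVVVmd2dlFnICEAA2dVY0EERkMwASEAI0VWZozdqGNGdCMBNZVWYzMRFFEAEAAAATVWZ4dmmkNUbKQyQzRXVBIQABMgEjIAAANWZpaGVrhrhlTcEkRXVyEUEhMTEAABETJVaopFZVdllmtnZWZXY0NVNVI2UyJXi3dn2XBGZSEhJWZlZWVFp2x0Voue7u7e3erNuzVVVUMANVZlVUNFirVUQUa7ua3Z2N7Ot4ZVVUM0EUVmZUICWGZmU0a5rLitfYzGZVZmZmVWqmVmhiIRVUZza2aJ3M6nyNhlU0VVVmdmZmVVZkRVMRVnZ5hjbv3enGZlMTVVVZiGVVVTJVVVADRmdqpoVZusxlVUI1VVVYmWZlUxFVRUNCA323dlZlmWQzM0iWZlUxJmVVV4dmRFIANFarZoQjAAAAABNFVDEBIlQ0Vqt2QRMld2ZpuRMwAAAAAAAUQgAjACAARWaFUAjbmIZmmNZBAAAAAAAEREVBIQJDJo11VHl5l1VVaWQBAAAQAAAAJZY0MUadmMemVYZmeaZVVVZBAQEBEQAAABV7iGq57GZmVpaGZo6mVWeVVUFGZUIQAAJYe9prqGZlaWY1VWaWVlRXd2UnZmVRAAAkZ3ZliGZmaGZVZlRGZXQ4mYZUdmZlVUVkVVVTSO/pl2dVVTEFZmhCNGVVR6ZmVVd0VVVVVnZ7tnRVUxFFZld0IjVmVlhlVWhWZmaqlmZmZjVVQTVVVVZ3ZVVnZklmVVMmyd/9ZVVVVEJGNGZmVVashVVnZkemZmUji4t1MQEjRDZlN3dmZmZnllVVZlWoZmZTaJeUEAAAAlUyaYeWZnZmd2ZUdVZoZVZlW6hjRTACISAAAVvOuO2nV1ZWU5ZVZWqbZlMUZplTQxEAAiZmnWiFVWh1OaVVVXm2hFJFZmaXIQABI0VmZlVmVXq4umVVVZdmd1VWVVQ1liJFZnZWVVVma8aKhlUzVnZ4plVFVUEAFXVVZnVVVVZsx3dmZVMVVmnsZlMCQyNCADVVdlVVVVZnnIZlVUFFZ3pmZlIkIARVVDE1ZTJFVWbOyNl4VWhmaqvu2FRSE0VmVTElQzADVWiGjHu8dTjIqIhneVVCRVVVVmYzQTQ0ZWRFV4aGlkV8p4dnVUQzMkVDNHdQJBRVZmVFVap3l0Rma4jGVEUkETQQADpkNUR5ZlMRRnq4aKlmiIhWVFVUNSAkMze3hmemZQ=="/>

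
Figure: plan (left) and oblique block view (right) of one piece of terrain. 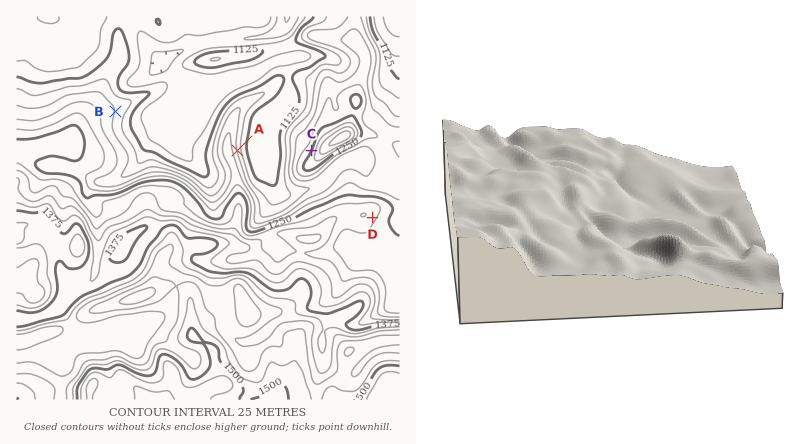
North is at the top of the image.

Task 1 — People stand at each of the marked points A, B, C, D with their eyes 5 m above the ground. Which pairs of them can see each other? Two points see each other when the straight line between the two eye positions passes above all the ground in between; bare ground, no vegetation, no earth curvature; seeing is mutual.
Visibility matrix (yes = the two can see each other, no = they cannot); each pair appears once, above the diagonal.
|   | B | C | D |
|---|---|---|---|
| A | no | yes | no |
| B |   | yes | no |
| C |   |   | no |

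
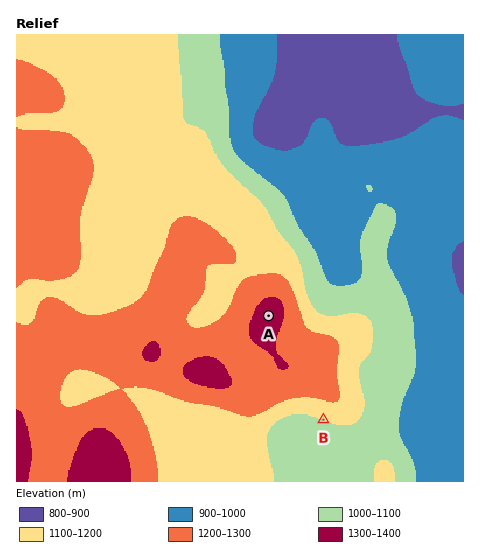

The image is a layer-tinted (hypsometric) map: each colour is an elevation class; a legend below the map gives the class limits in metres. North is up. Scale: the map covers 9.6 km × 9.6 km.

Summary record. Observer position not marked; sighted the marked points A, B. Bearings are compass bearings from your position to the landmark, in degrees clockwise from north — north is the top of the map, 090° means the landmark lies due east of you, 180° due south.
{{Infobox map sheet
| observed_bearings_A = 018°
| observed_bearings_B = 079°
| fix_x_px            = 229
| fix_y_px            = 438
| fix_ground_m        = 1130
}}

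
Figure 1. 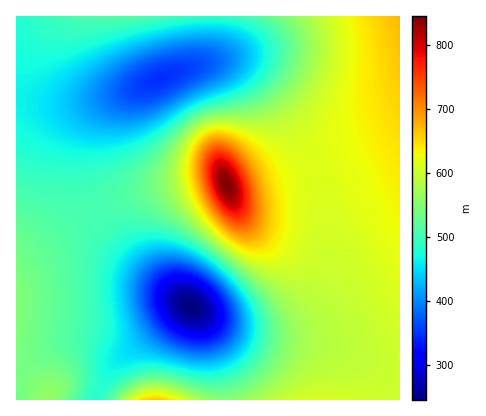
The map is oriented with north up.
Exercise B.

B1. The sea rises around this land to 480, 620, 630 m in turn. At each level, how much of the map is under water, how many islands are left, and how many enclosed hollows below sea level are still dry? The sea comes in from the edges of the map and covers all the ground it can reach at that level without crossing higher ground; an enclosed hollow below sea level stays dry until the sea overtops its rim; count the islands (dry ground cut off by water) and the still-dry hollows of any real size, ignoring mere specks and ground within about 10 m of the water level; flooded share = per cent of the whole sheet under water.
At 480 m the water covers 17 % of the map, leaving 0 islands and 1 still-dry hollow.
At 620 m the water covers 83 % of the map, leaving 1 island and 0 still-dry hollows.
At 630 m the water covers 88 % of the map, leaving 1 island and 0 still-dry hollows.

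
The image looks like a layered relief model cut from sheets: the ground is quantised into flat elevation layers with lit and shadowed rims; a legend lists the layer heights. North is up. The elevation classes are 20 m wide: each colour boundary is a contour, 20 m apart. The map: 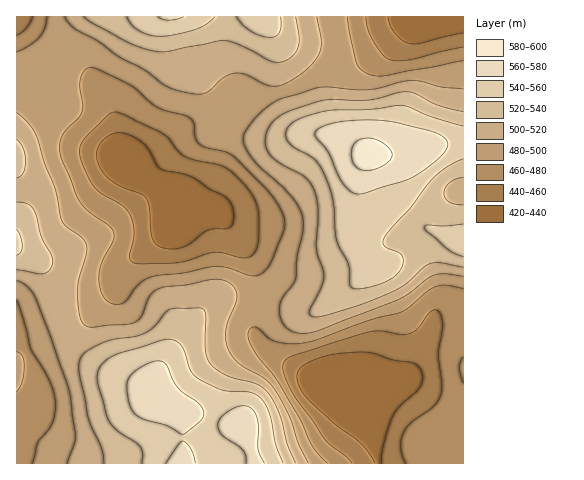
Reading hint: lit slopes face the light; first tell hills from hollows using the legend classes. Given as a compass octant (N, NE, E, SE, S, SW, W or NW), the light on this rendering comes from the E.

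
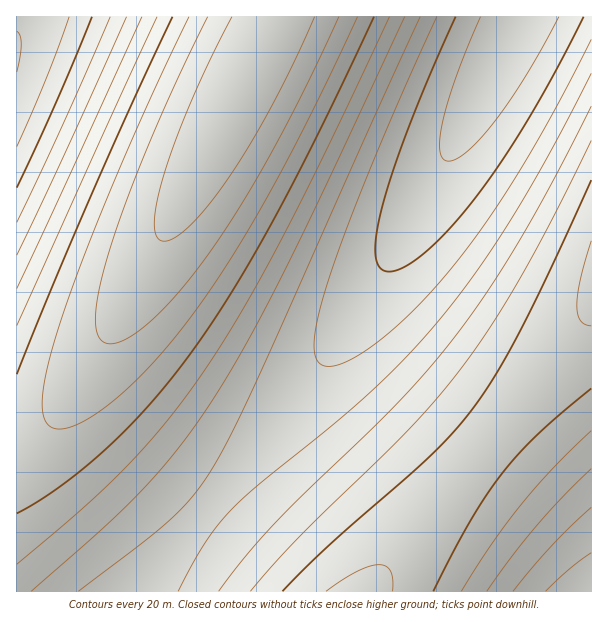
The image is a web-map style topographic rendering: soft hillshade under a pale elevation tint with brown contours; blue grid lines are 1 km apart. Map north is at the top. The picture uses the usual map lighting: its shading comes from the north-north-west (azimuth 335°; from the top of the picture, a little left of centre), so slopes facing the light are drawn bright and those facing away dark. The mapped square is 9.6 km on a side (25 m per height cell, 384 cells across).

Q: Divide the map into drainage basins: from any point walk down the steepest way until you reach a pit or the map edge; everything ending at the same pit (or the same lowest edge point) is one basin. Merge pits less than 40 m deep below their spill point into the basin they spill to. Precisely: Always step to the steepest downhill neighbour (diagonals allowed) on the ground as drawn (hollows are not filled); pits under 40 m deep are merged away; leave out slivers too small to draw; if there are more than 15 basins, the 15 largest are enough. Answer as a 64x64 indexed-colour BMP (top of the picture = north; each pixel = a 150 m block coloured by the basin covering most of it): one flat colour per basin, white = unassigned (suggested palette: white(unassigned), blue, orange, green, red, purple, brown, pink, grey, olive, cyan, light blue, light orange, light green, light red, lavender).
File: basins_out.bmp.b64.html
<image width="64" height="64" href="data:image/bmp;base64,Qk12CAAAAAAAAHYAAAAoAAAAQAAAAEAAAAABAAQAAAAAAAAIAAATCwAAEwsAABAAAAAAAAAA////ALR3HwAOf/8ALKAsACgn1gC9Z5QAS1aMAMJ34wB/f38AIr28AM++FwDox64AeLv/AIrfmACWmP8A1bDFABERERERERERERERERERERERERERMzMzMzMzMzMzMzMzEREREREREREREREREREREREREREzMzMzMzMzMzMzMzMRERERERERERERERERERERERERERMzMzMzMzMzMzMzMxERERERERERERERERERERERERERETMzMzMzMzMzMzMzEREREREREREREREREREREREREREREzMzMzMzMzMzMzMRERERERERERERERERERERERERERETMzMzMzMzMzMzMxEREREREREREREREREREREREREREREzMzMzMzMzMzMzERERERERERERERERERERERERERERERMzMzMzMzMzMzMRERERERERERERERERERERERERERERETMzMzMzMzMzMxERERERERERERERERERERERERERERERMzMzMzMzMzMzERERERERERERERERERERERERERERERETMzMzMzMzMzMREREREREREREREREREREREREREREREREzMzMzMzMzMxERERERERERERERERERERERERERERERERMzMzMzMzMzERERERERERERERERERERERERERERERERETMzMzMzMzMREREREREREREREREREREREREREREREREREzMzMzMzMxERERERERERERERERERERERERERERERERETMzMzMzMzEREREREREREREREREREREREREREREREREREzMzMzMzMiIRERERERERERERERERERERERERERERERERMzMzMzMyIiERERERERERERERERERERERERERERERERETMzMzMzIiIREREREREREREREREREREREREREREREREREzMzMzMiIiERERERERERERERERERERERERERERERERERMzMzMyIiIhEREREREREREREREREREREREREREREREREzMzMzIiIiERERERERERERERERERERERERERERERERERMzMzMiIiIhERERERERERERERERERERERERERERERERETMzMyIiIiIREREREREREREREREREREREREREREREREREzMzIiIiIhERERERERERERERERERERERERERERERERERMzMiIiIiIREREREREREREREREREREREREREREREREREzMyIiIiIiERERERERERERERERERERERERERERERERERMzIiIiIiIRERERERERERERERERERERERERERERERERETMiIiIiIiEREREREREREREREREREREREREREREREREREyIiIiIiIRERERERERERERERERERERERERERERERERETIiIiIiIiEREREREREREREREREREREREREREREREREREiIiIiIiIRERERERERERERERERERERERERERERERERESIiIiIiIiERERERERERERERERERERERERERERERERERIiIiIiIiIhEREREREREREREREREREREREREREREREREiIiIiIiIiERERERERERERERERERERERERERERERERESIiIiIiIiIhERERERERERERERERERERERERERERERERIiIiIiIiIiEREREREREREREREREREREREREREREREREiIiIiIiIiIhERERERERERERERERERERERERERERERESIiIiIiIiIiERERERERERERERERERERERERERERERERIiIiIiIiIiIhEREREREREREREREREREREREREREREREiIiIiIiIiIiERERERERERERERERERERERERERERERESIiIiIiIiIiIhERERERERERERERERERERERERERERERIiIiIiIiIiIiEREREREREREREREREREREREREREREREiIiIiIiIiIiIhERERERERERERERERERERERERERERESIiIiIiIiIiIiERERERERERERERERERERERERERERERIiIiIiIiIiIiIhEREREREREREREREREREREREREREREiIiIiIiIiIiIiERERERERERERERERERERERERERERESIiIiIiIiIiIiIhERERERERERERERERERERERERERERIiIiIiIiIiIiIiEREREREREREREREREREREREREREREiIiIiIiIiIiIiIhERERERERERERERERERERERERERESIiIiIiIiIiIiIiERERERERERERERERERERERERERERIiIiIiIiIiIiIiIhEREREREREREREREREREREREREREiIiIiIiIiIiIiIiERERERERERERERERERERERERERESIiIiIiIiIiIiIiIhERERERERERERERERERERERERERIiIiIiIiIiIiIiIiEREREREREREREREREREREREREREiIiIiIiIiIiIiIiIhERERERERERERERERERERERERESIiIiIiIiIiIiIiIiERERERERERERERERERERERERERIiIiIiIiIiIiIiIiIhEREREREREREREREREREREREREiIiIiIiIiIiIiIiIiERERERERERERERERERERERERESIiIiIiIiIiIiIiIiIhERERERERERERERERERERERERIiIiIiIiIiIiIiIiIiEREREREREREREREREREREREREiIiIiIiIiIiIiIiIiIhERERERERERERERERERERERESIiIiIiIiIiIiIiIiIiERERERERERERERERERERERER"/>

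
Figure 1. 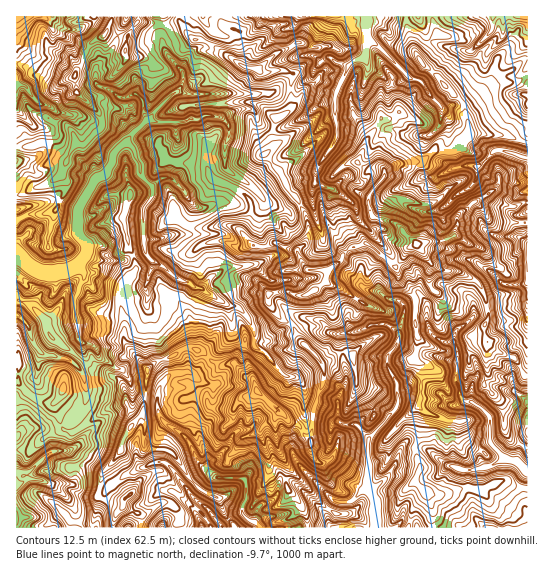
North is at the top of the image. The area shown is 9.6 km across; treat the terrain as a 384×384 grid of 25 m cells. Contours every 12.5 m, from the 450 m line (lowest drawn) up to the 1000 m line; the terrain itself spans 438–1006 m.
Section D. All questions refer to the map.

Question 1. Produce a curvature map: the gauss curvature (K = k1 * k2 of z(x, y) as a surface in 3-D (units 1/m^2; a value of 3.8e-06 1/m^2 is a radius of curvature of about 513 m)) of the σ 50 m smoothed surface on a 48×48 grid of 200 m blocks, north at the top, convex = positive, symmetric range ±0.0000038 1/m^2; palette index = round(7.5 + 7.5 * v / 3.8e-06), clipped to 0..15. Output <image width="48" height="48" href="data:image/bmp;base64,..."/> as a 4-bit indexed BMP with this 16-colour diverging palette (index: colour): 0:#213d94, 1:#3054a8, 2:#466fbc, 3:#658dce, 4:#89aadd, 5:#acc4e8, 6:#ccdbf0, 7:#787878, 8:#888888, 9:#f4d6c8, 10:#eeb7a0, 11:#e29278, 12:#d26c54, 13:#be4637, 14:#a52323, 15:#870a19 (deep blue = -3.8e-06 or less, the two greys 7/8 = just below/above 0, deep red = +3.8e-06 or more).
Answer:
<image width="48" height="48" href="data:image/bmp;base64,Qk32BAAAAAAAAHYAAAAoAAAAMAAAADAAAAABAAQAAAAAAIAEAAATCwAAEwsAABAAAAAAAAAAlD0hAKhUMAC8b0YAzo1lAN2qiQDoxKwA8NvMAHh4eACIiIgAyNb0AKC37gB4kuIAVGzSADdGvgAjI6UAGQqHAHh3dmiGt3iboHBZeMtliXhnd2Z3eHd4d3mHh4V4V3ZoWKWIeIaJZKeIeXd4h4eHeIiJh11Ih4iHaKqJCXd4W3eHl4eHiHeIeH2IZ4d3uod3dWfw6Yl3aJd3WpeXh3h4dnOYd4Z3dnh3J/QJiHSGcrh1iHd3hoaJp4KXl1eYeHl3fB+1pYaV6GZ3t3eWrDl3Z4qIlnh2homIZ2pndYhqeod2R4iFeLaneWeMlYiaiHWYZphHiF2PYpd12IZ3h3OFgnh1iXd3V3eHh2lKZ4ZYd/hV+IZ4d3dZeHh3h3iHt4d3Z22YlXoFZYY2WGd4eZiLh4h3d3eLV4mYd3aHl4p3WWpPiCh3SPXBe3d4d3h2eYeIeGd4d4Z3mKxwd5lmlqWFlnd3h3eHljh4eHeHlZeICoh41XZ7oWeXpoiHl4eGiGmId4h4iHh5mWqWuHRXWY1na2d4t4eomNiHiIh4t3iYZmV2lnV7wpVnmZdoZ2Zng5KHh2aYeHiIh2d4l/mGL6d4haeIhGlod4iWiGh0lah2h1lHwXJ18EeHh3eJe3l3WHl4iHiHd4epeHZ46JllabiZd7mHd4iIiIh3d4iXhnVnhYep4Iba1JZJd1hnaoZ3d3eHd4d4h4aHiYeIxDlJWHmWmHhmldh3d3eHh3d3e3dnhohfj2WHeWdZdld8V3hoeGd4eIhnfleqd5KXR2N3d3eGmZfExluId3lohod4fQ1ZaHh4jDlqaXh6VFeIdYeIiF+GiXd1Y9h1ZbeIiIdZlkhp9ndnd3h3fSN5d3h4h+spbGaWi2x4aXdGh4aJhHdoVFtoiIh4h8dLmVaXZ1d3qomHd2e313i3mV93h3d4k3GpmWh1Z5qjVrd3iVyGqEh2d1aHd4iHmIh2dneLl1a0PmlnhotWd213aIx3d3iHh4iIWIYHabaoxYqXTVWJiVd3a2h3Z3eGeHh3hodqV3d1TViHhneHOmmmaleoZ3eHiIdElo+Hh3eZ1jeGT3iHiHbz3ivph3h4eHeYvX0lmYeGapD7h3h4jGaYGQCXmId3iHhpDweWp3hIj5k0W3eHZoh43a1jeHh3d4ZZz3hn92eKxDqvd3eHh2lndYhnd3aHp3h4aIl3hXd1R8EIg4h3daamOZh2eHeHiHd5enV3aIdoeJn5mHeHiHaIc86ImJiHeIh31tZ3eHiYeINkh4h3iHe2dFlVtsaXd1aoR3aGd3e2Z4d3h3a2aYV2eKGE16hpiJdW2Ghnl4ekaIeHdpimSaV1yCSvRnVmaHiaN5ZpiJd7lHd3iGWJj2aYeahoR4h3d5eJeWuXeXrEhod3iHl3gXpYg7eHind3d4ZVaWfogJZ6l4d3h3l4nHW5lnjmh3h4qHbFqVyIb7RFd3d3d4eIhliHlWh2aIiIh2eaiwJIdXq3d3d3iHeHh3h4pnd5d3iHh7aRXvo2Z5uId5Z5eHeGiIWGaYd3lmh3hXL2d3pnZnd3eIiIeHepdLiTZ4h3eIiHaZeGh4h1qHd4iIh4eId3iYeajDRod4h3iVlZd2eHiGiHh4d3dw=="/>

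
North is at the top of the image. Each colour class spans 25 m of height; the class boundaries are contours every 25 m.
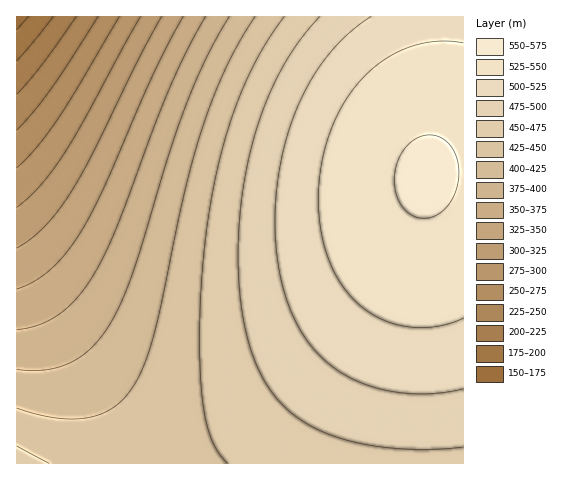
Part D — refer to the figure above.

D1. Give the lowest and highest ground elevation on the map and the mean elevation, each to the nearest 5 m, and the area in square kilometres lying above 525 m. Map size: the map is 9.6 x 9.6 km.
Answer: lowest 165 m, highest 550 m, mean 445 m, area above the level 16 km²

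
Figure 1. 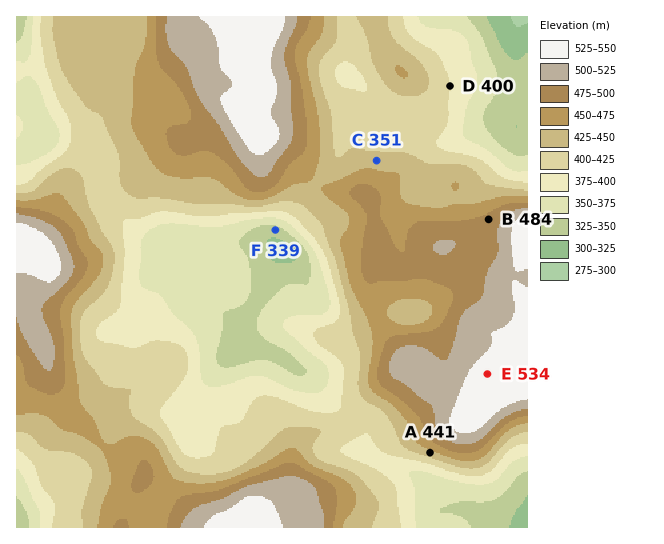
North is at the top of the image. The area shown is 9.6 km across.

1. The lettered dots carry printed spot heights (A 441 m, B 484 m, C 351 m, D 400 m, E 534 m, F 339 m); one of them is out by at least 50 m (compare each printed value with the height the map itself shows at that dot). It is C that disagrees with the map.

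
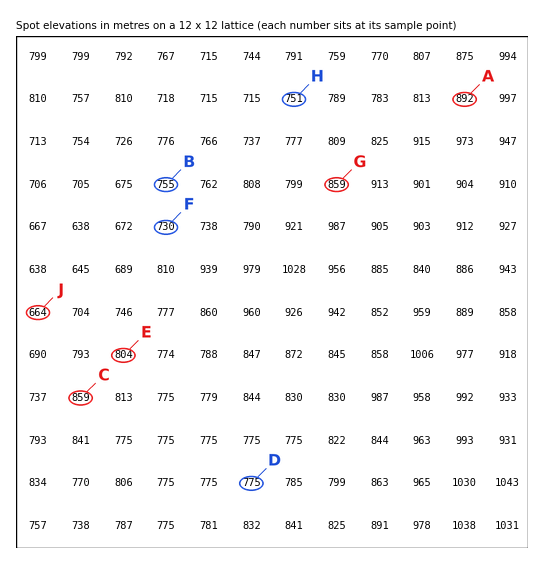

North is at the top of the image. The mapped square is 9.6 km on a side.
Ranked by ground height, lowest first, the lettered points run B D C A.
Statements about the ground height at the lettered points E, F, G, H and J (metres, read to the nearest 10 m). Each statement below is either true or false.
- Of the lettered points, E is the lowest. false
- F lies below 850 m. true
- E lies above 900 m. false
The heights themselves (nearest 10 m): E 800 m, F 730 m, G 860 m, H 750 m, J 660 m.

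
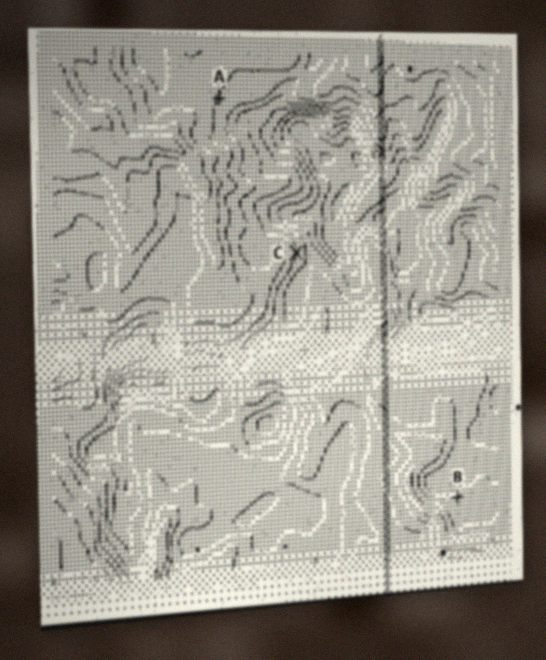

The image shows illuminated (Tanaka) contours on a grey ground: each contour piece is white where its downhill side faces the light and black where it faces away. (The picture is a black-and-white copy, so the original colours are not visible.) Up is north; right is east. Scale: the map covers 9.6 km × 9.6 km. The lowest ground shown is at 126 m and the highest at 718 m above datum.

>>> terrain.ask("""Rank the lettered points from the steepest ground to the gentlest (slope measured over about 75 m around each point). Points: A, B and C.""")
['C', 'A', 'B']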